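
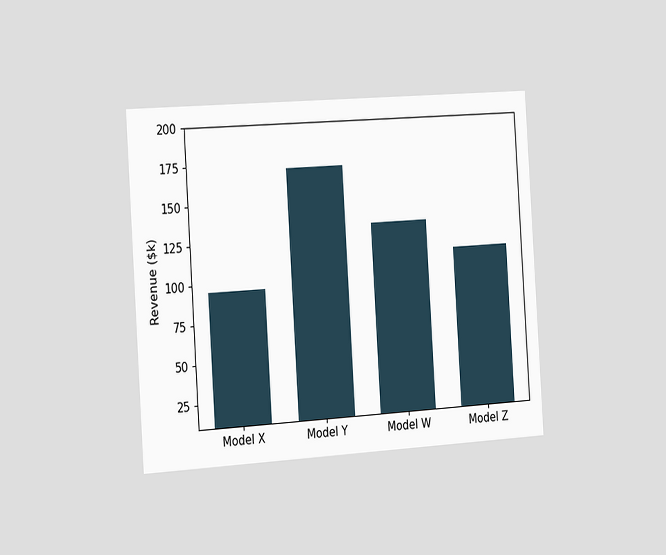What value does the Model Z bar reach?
$114k

The chart is tilted about 4° counter-clockwise and viewed slightly from the left. Reading along the chart's y-axis, the Model Z bar reaches $114k.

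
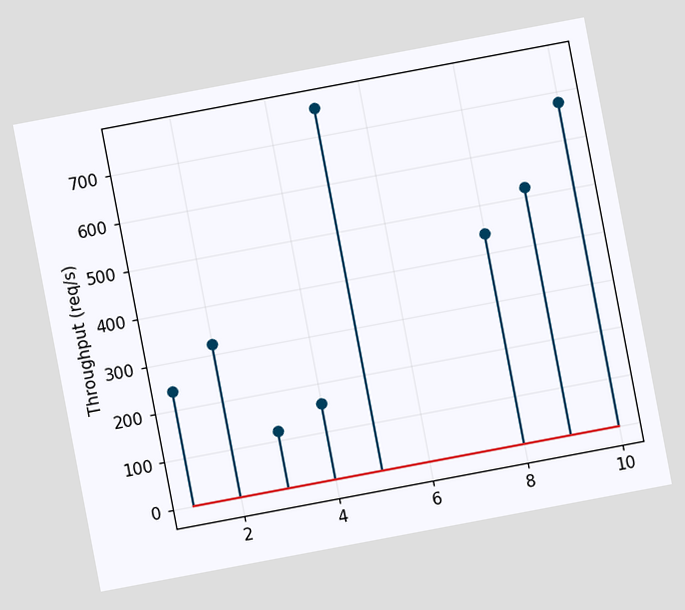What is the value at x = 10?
680req/s

The chart is tilted about 11° counter-clockwise. The stem at x=10 reaches 680req/s.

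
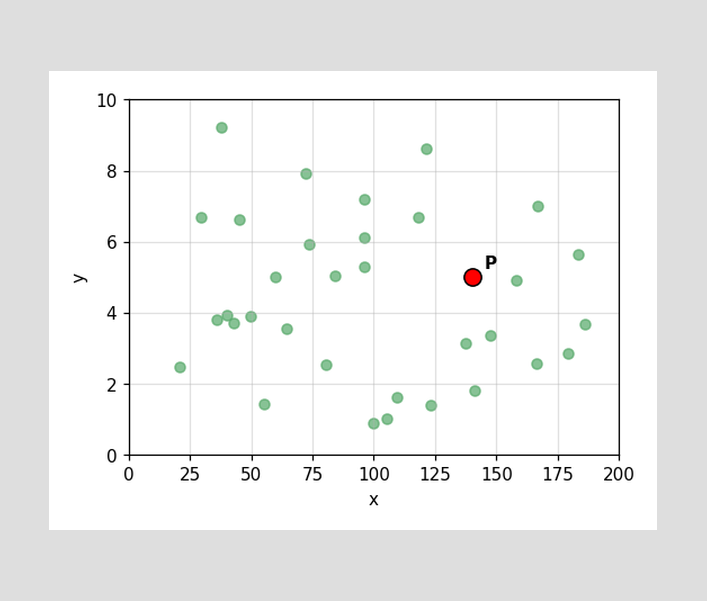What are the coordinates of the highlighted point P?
Following the gridlines from P to each axis, P sits at (140, 5).

(140, 5)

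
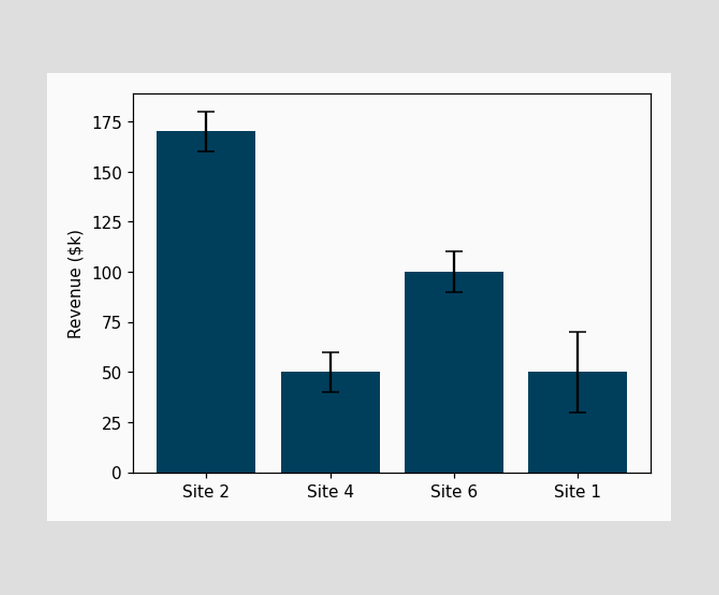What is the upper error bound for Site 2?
$180k

The Site 2 bar's upper whisker reaches $180k.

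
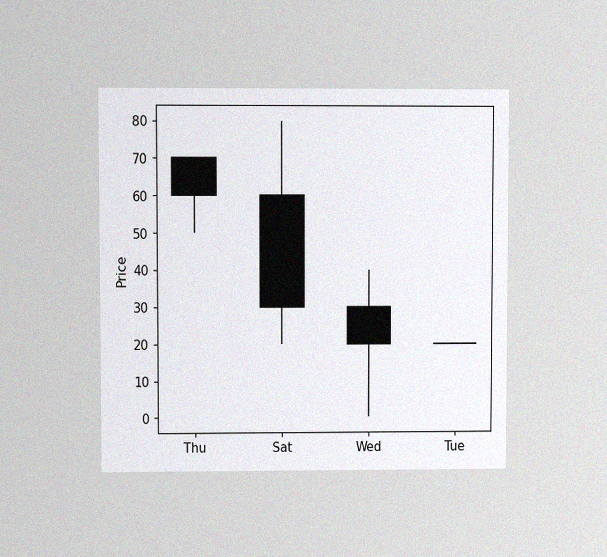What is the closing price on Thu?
The chart is viewed at a slight angle, with some photo noise. The Thu candle closes at 60.

60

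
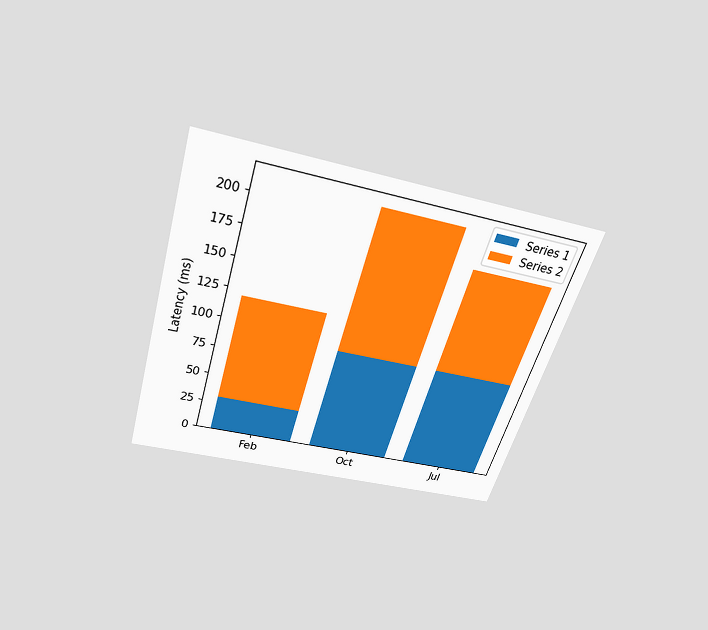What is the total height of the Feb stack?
The chart is tilted about 17° clockwise and viewed slightly from above. The Feb stack's top reaches 120ms on the y-axis.

120ms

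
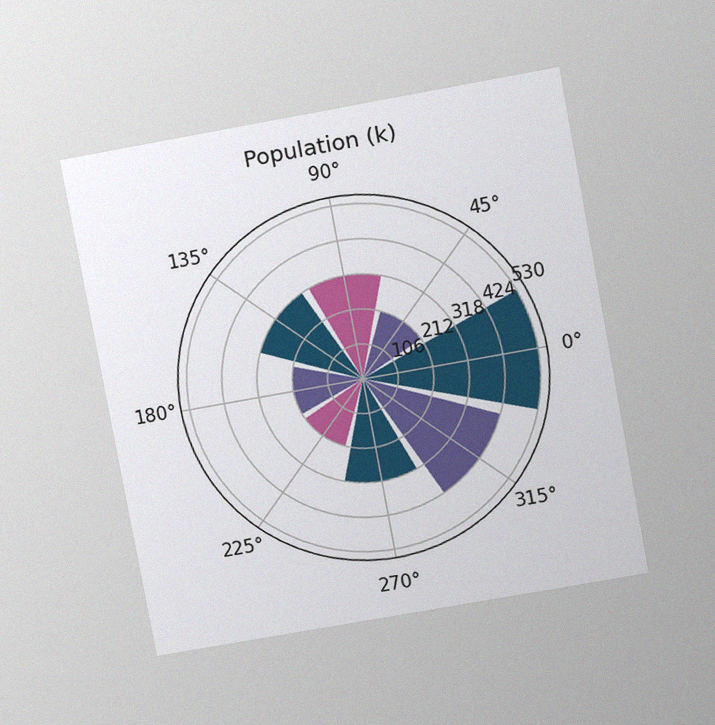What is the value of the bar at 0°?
The chart is tilted about 10° counter-clockwise and viewed at a slight angle, with some photo noise. The bar at 0° reaches 530k on the radial axis.

530k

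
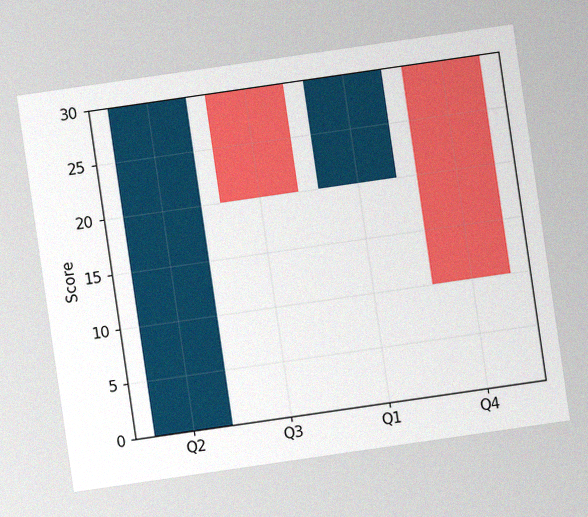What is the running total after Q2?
30

The chart is tilted about 8° counter-clockwise, with some photo noise. After Q2 the running total reaches 30.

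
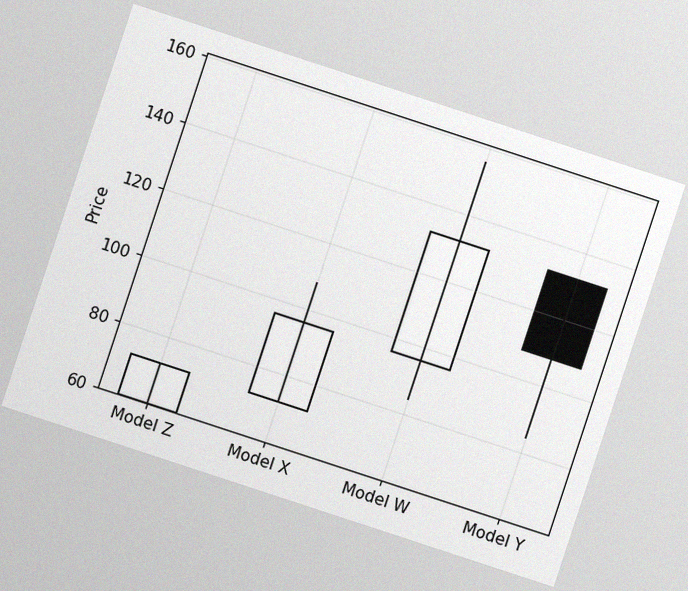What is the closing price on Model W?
The chart is tilted about 18° clockwise, with some photo noise. The Model W candle closes at 132.

132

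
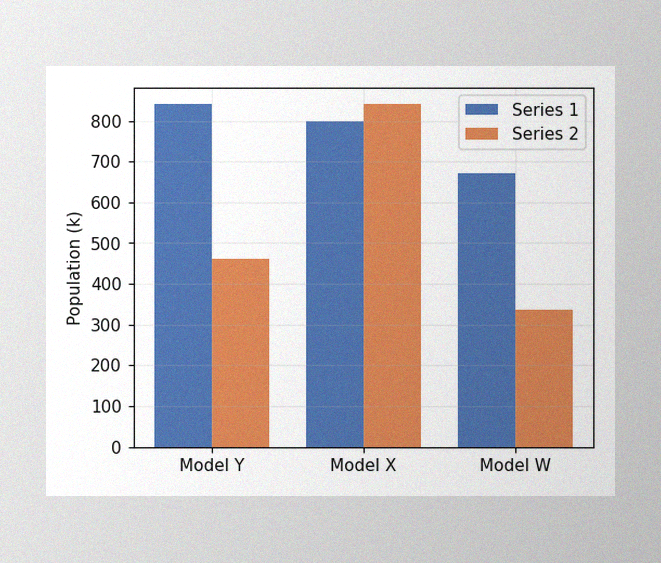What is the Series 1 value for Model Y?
840k

The image has some photo noise and uneven lighting. The Series 1 bar at Model Y reaches 840k on the y-axis.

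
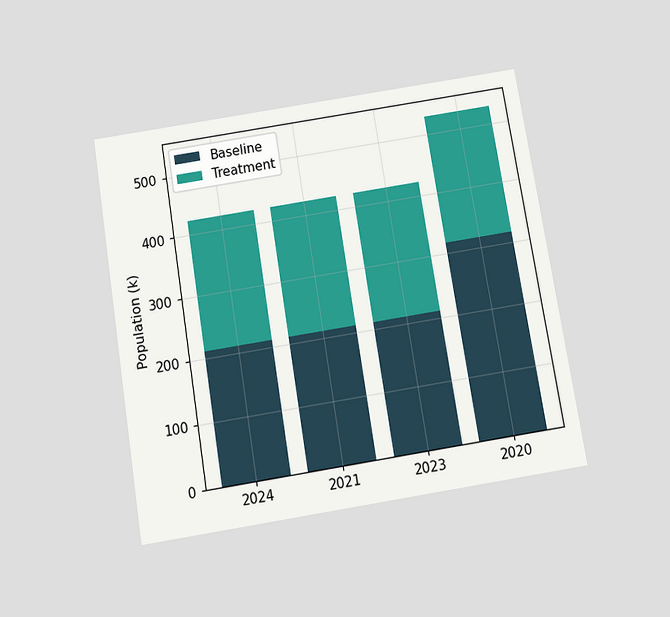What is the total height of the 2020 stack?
The chart is tilted about 9° counter-clockwise and viewed slightly from below. The 2020 stack's top reaches 530k on the y-axis.

530k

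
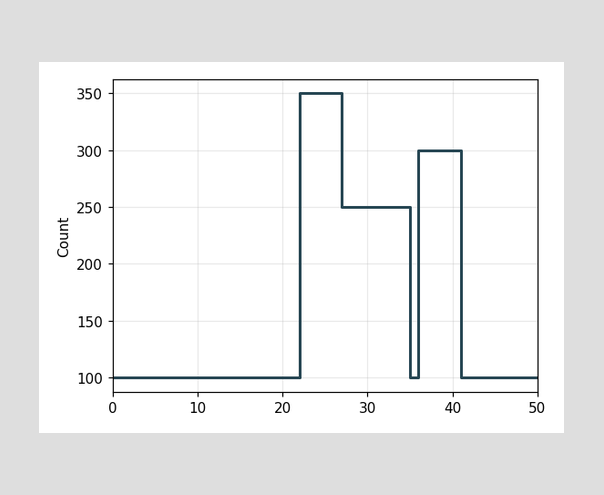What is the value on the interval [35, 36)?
On [35, 36) the step sits at 100.

100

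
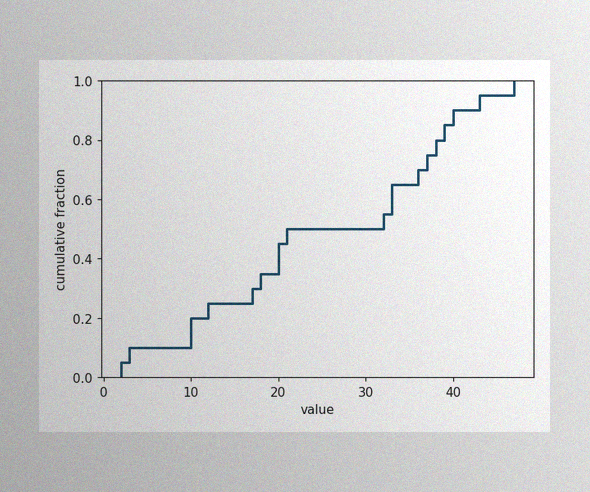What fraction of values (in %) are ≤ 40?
The image has some photo noise and uneven lighting. At x=40 the ECDF step is at 90%.

90%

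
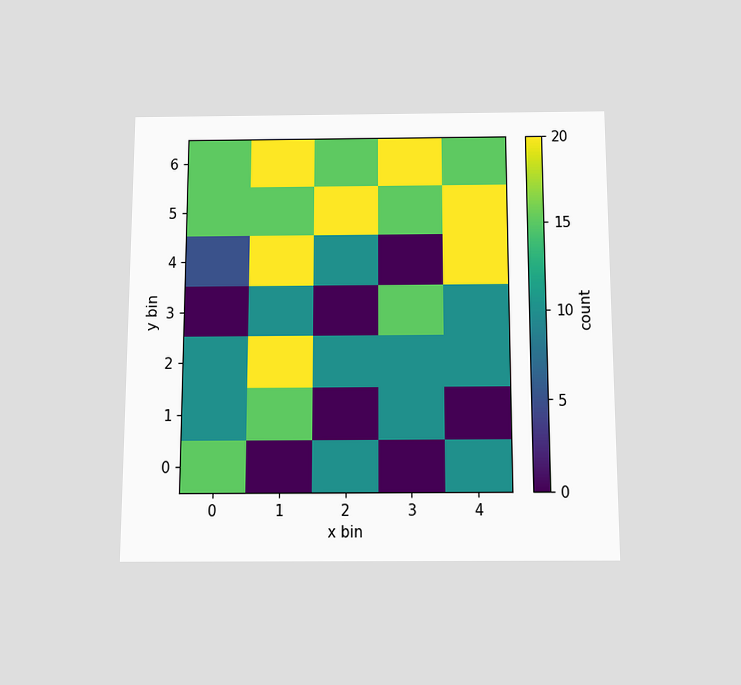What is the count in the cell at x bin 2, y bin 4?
10

The chart is viewed slightly from below. Matching the cell (2, 4) against the colorbar gives 10.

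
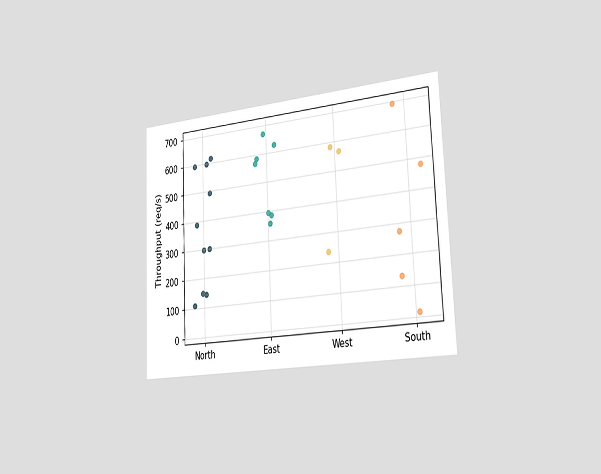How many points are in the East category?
The chart is tilted about 3° counter-clockwise and viewed slightly from the right. Counting the markers in the East column gives 7.

7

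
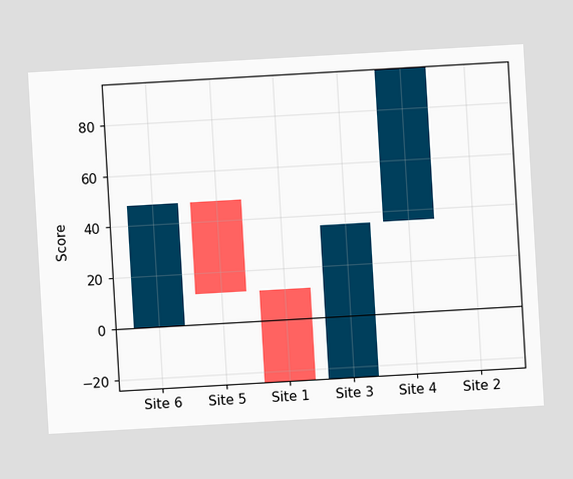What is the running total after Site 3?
36

The chart is tilted about 3° counter-clockwise. After Site 3 the running total reaches 36.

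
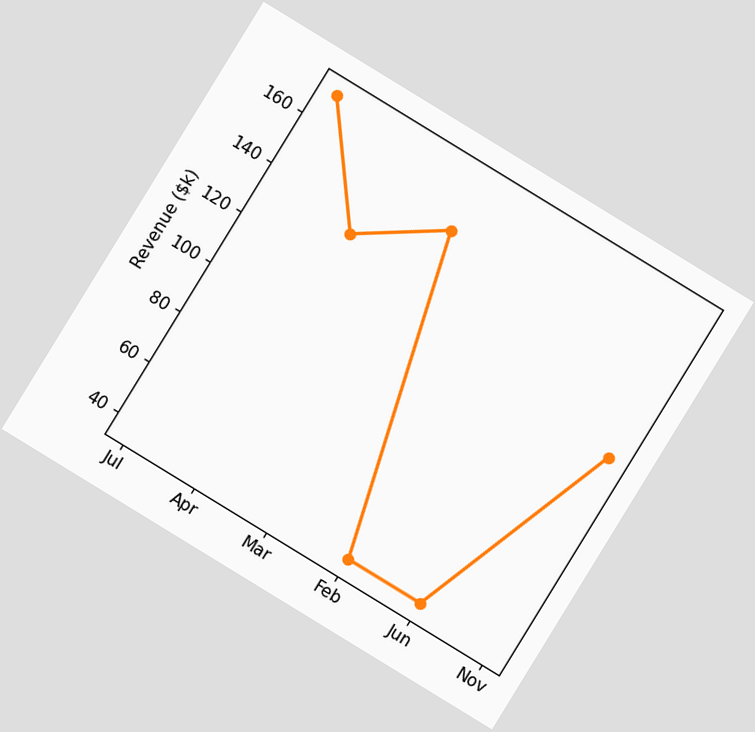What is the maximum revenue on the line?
The chart is tilted about 32° clockwise. The highest point is at Jul, and reading across to the y-axis gives $171k.

$171k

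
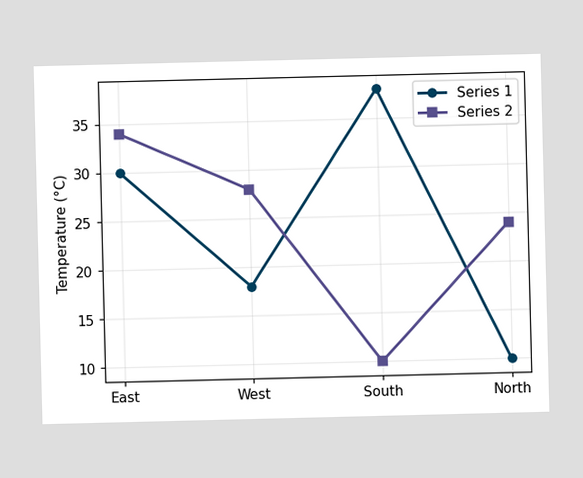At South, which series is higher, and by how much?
Series 1, by 28°C

At South, Series 1 sits above the other line by 28°C.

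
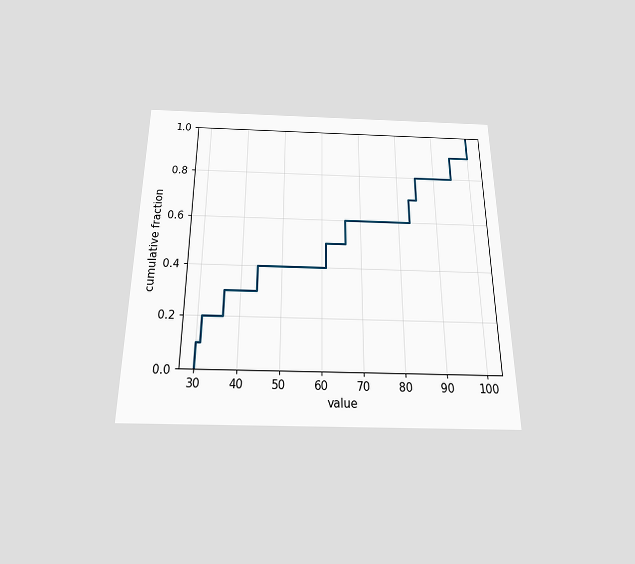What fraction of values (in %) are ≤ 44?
The chart is viewed slightly from below. At x=44 the ECDF step is at 40%.

40%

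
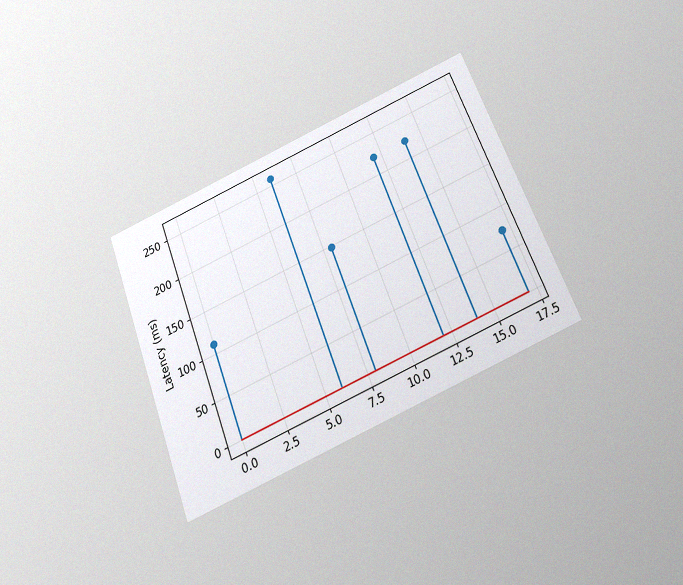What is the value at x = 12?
The chart is tilted about 21° counter-clockwise and viewed slightly from below, with some photo noise. The stem at x=12 reaches 222ms.

222ms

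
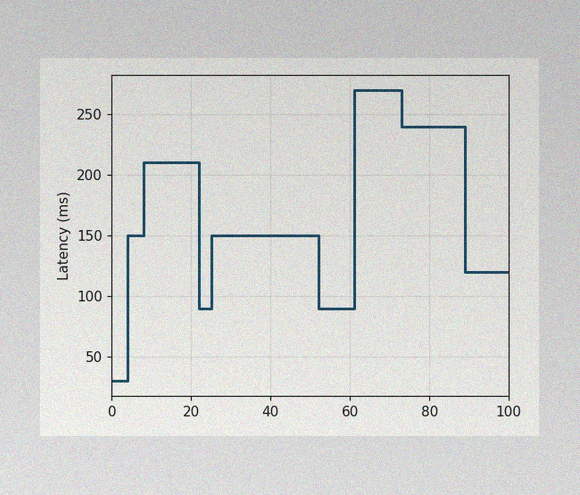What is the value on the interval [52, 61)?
90ms

The image has some photo noise and uneven lighting. On [52, 61) the step sits at 90ms.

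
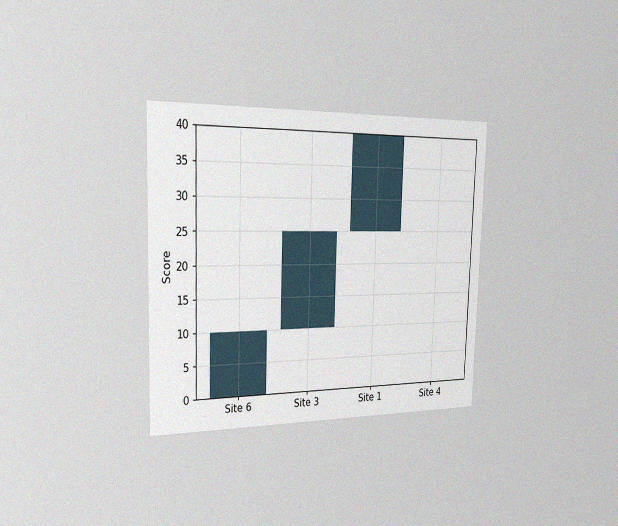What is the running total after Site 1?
40

The chart is viewed slightly from the left, with some photo noise. After Site 1 the running total reaches 40.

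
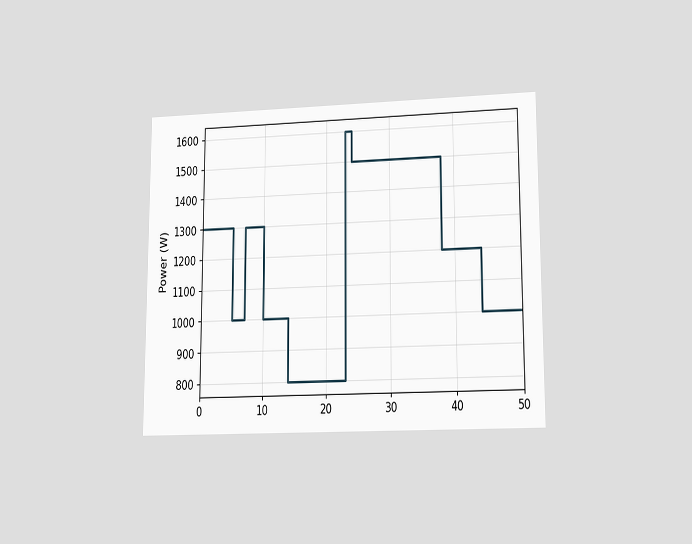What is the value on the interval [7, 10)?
1300W

The chart is viewed at a slight angle. On [7, 10) the step sits at 1300W.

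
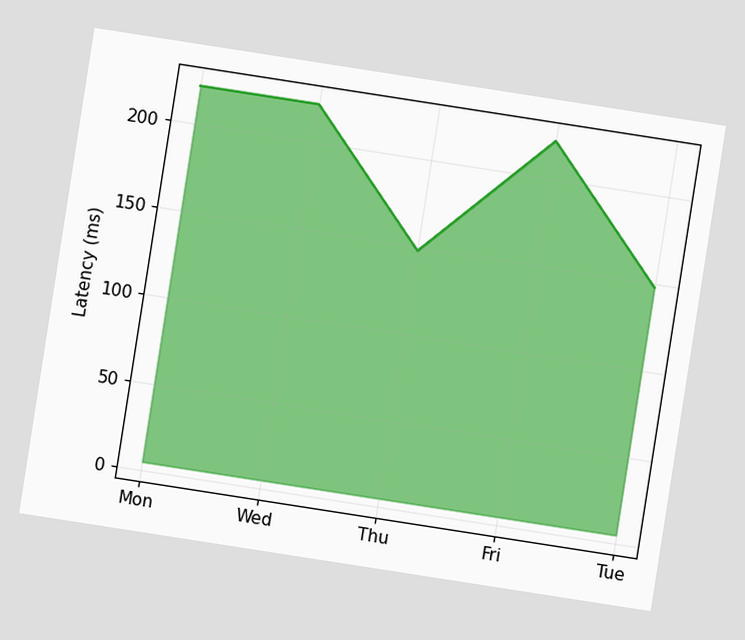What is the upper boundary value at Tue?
The chart is tilted about 9° clockwise. At Tue the upper boundary is at 148ms.

148ms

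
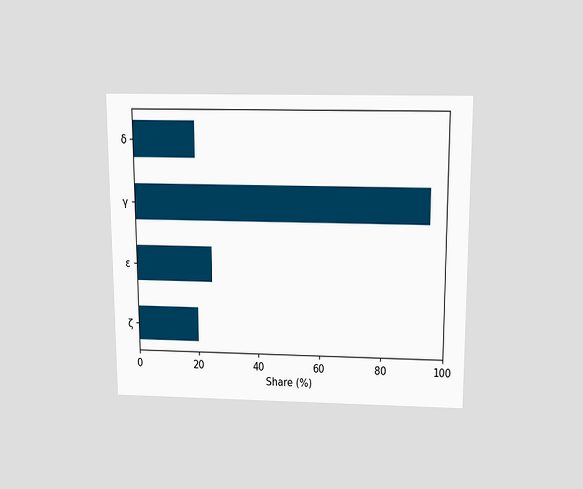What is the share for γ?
95%

The chart is viewed slightly from above. Reading along the chart's x-axis, the γ bar reaches 95%.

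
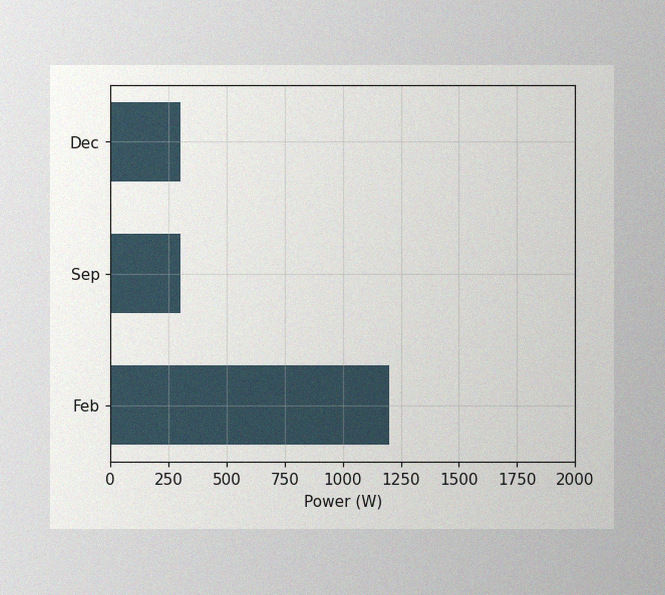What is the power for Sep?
300W

The image has some photo noise and uneven lighting. Reading along the chart's x-axis, the Sep bar reaches 300W.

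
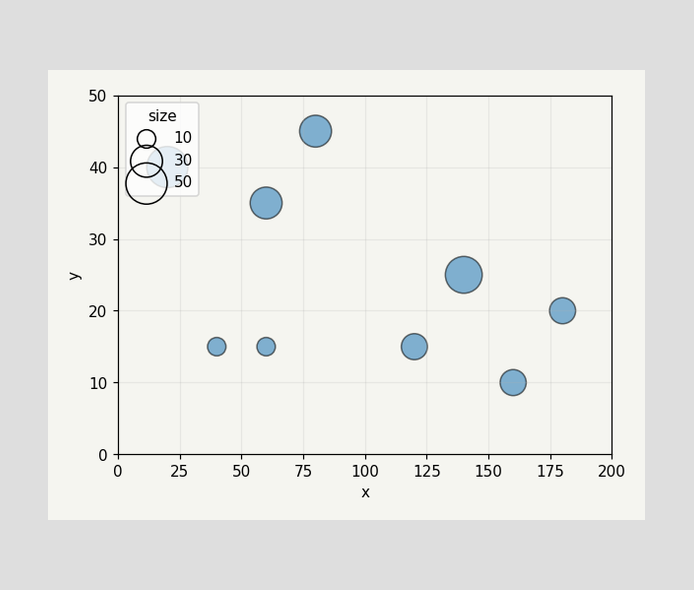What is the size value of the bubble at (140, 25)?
Matching the bubble at (140, 25) against the size legend gives 40.

40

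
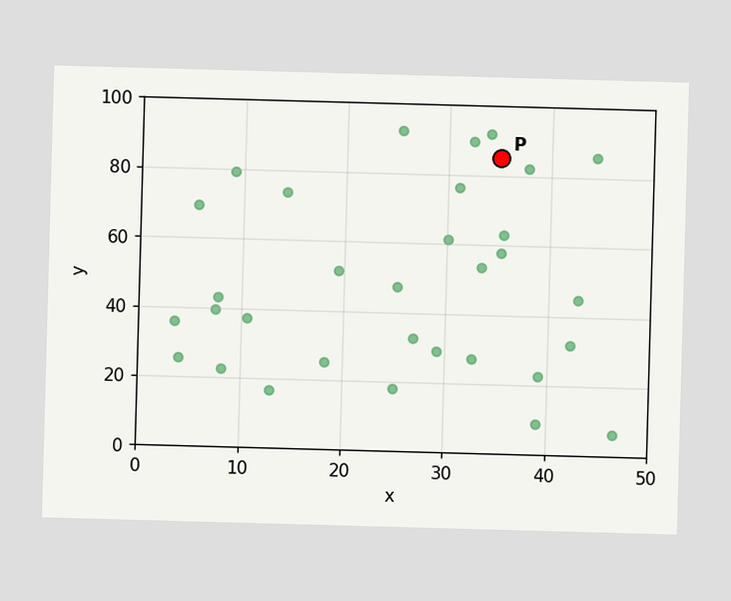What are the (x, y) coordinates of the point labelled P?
Following the gridlines from P to each axis, P sits at (35, 85).

(35, 85)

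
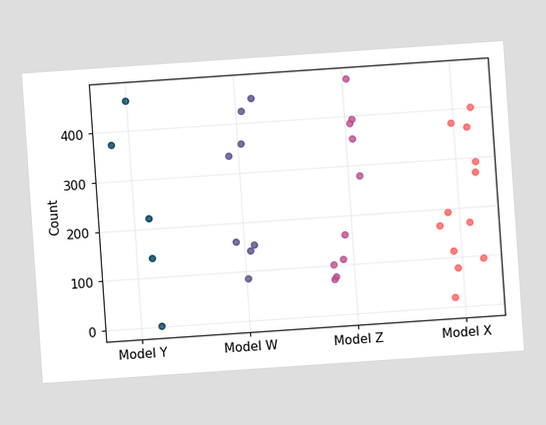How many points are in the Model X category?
12

The chart is tilted about 4° counter-clockwise. Counting the markers in the Model X column gives 12.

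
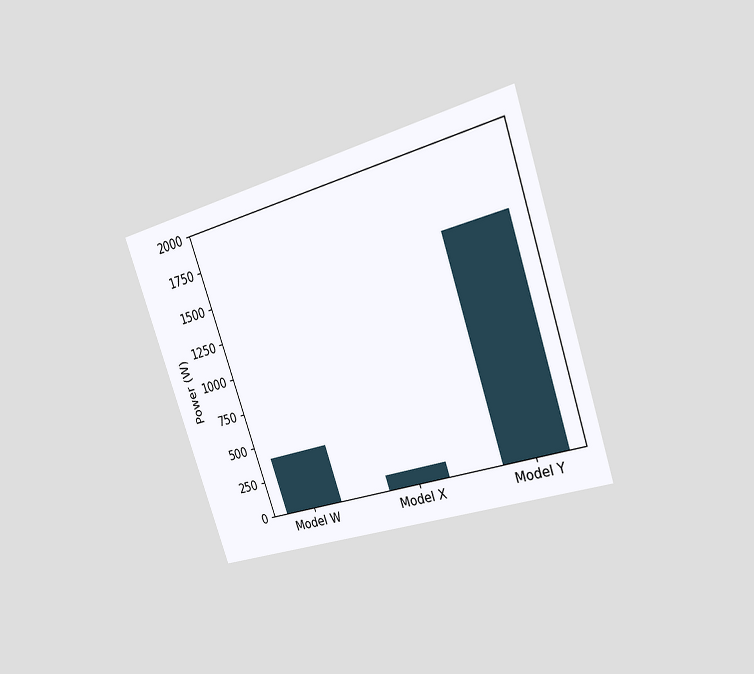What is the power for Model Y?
The chart is tilted about 19° counter-clockwise and viewed slightly from the right. Reading along the chart's y-axis, the Model Y bar reaches 1500W.

1500W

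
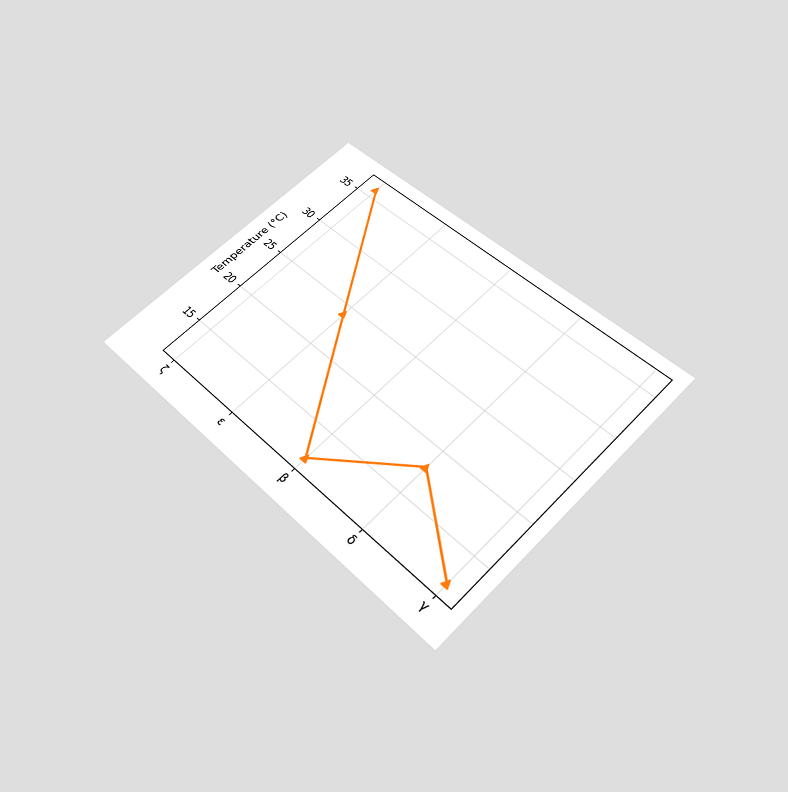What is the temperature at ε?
The chart is tilted about 45° clockwise and viewed slightly from below. At ε, the line is at 24°C.

24°C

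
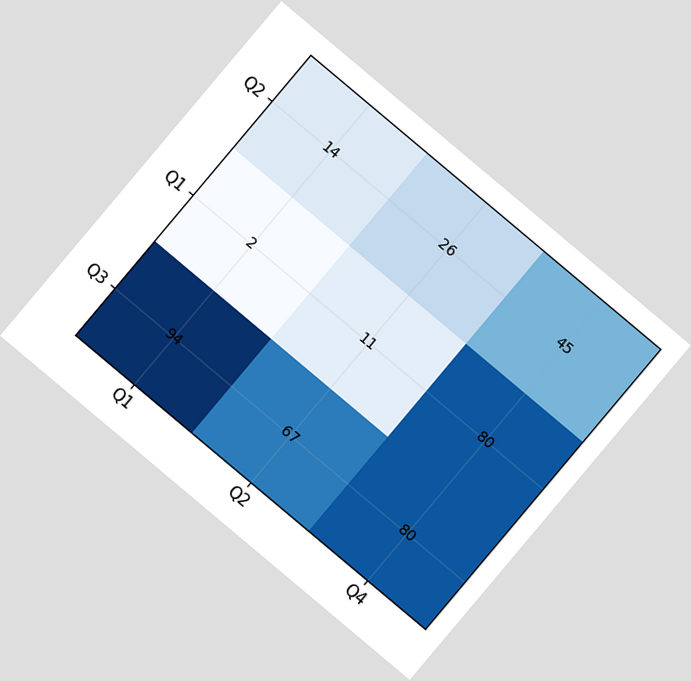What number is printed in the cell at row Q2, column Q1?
The chart is tilted about 40° clockwise. The (Q2, Q1) cell reads 14.

14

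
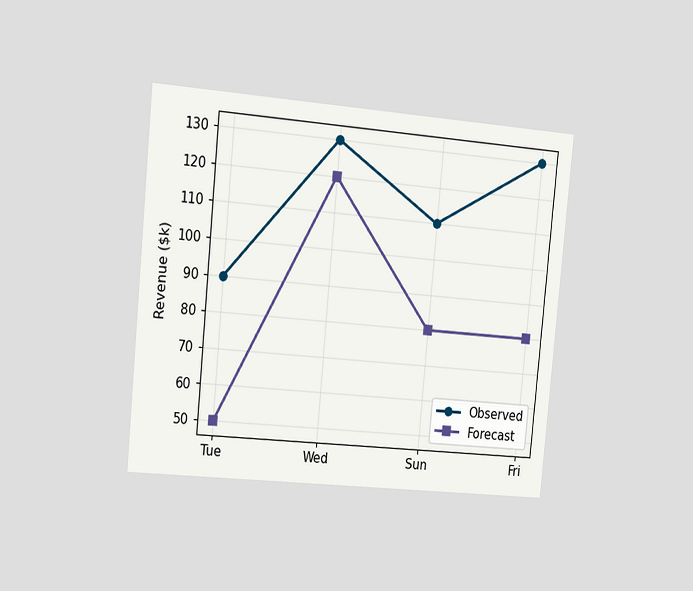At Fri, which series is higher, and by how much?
The chart is tilted about 5° clockwise and viewed slightly from the left. At Fri, Observed sits above the other line by $50k.

Observed, by $50k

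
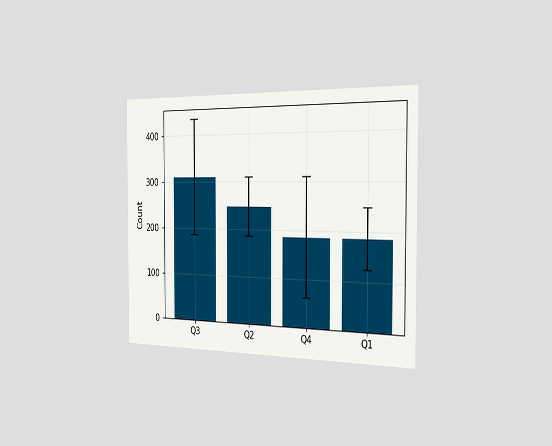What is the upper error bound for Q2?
310

The chart is viewed slightly from the right. The Q2 bar's upper whisker reaches 310.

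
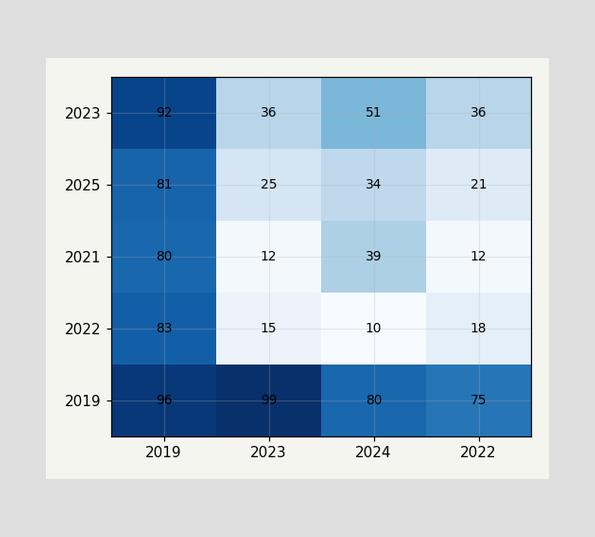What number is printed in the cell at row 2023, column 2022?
The (2023, 2022) cell reads 36.

36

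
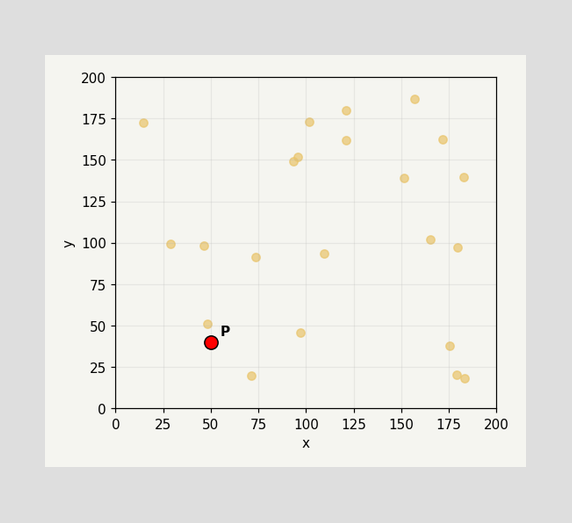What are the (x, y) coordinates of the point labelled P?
Following the gridlines from P to each axis, P sits at (50, 40).

(50, 40)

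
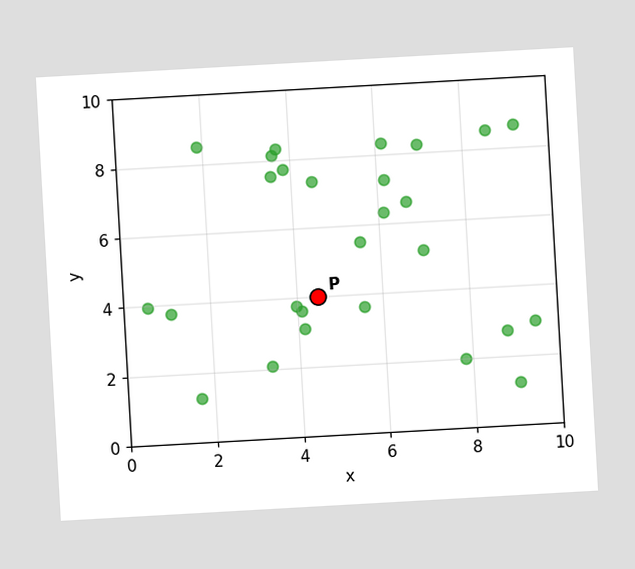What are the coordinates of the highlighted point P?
(4.5, 4)

The chart is tilted about 3° counter-clockwise. Following the gridlines from P to each axis, P sits at (4.5, 4).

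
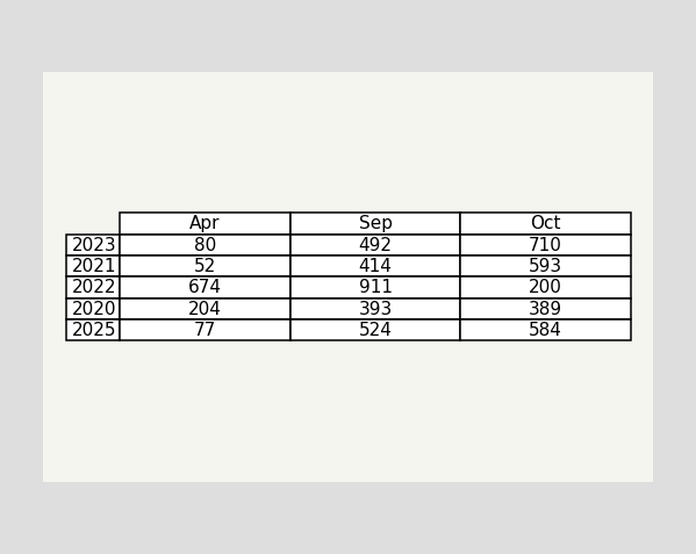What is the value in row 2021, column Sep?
The (2021, Sep) cell reads 414.

414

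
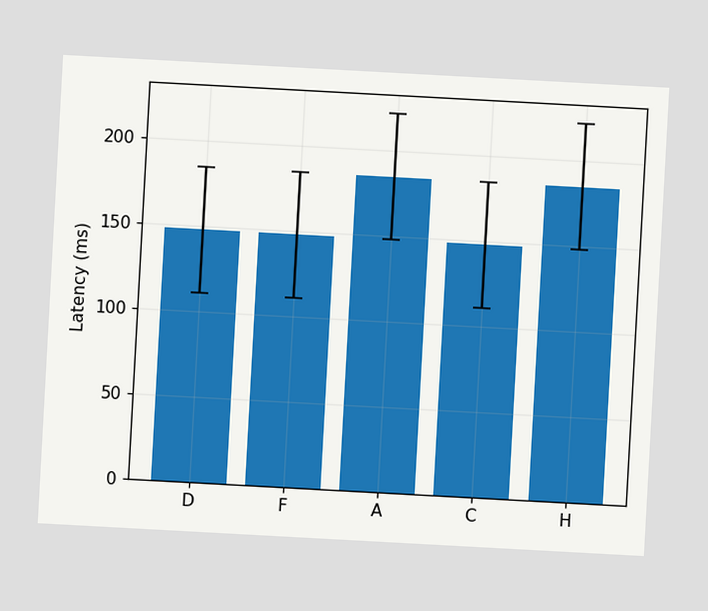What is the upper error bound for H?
The chart is tilted about 3° clockwise. The H bar's upper whisker reaches 222ms.

222ms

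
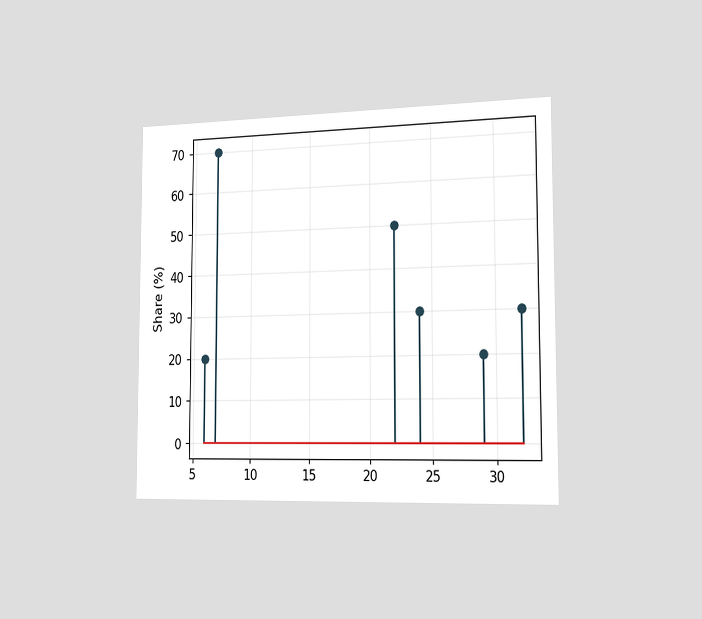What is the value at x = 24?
The chart is viewed slightly from the right. The stem at x=24 reaches 30%.

30%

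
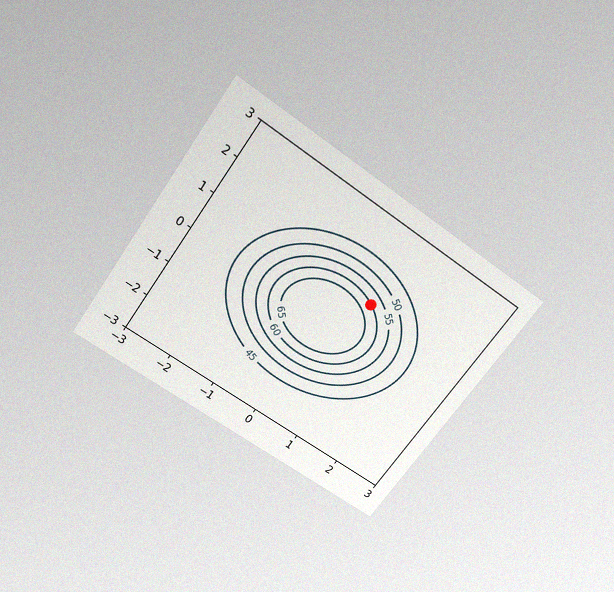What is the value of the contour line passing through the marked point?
60

The chart is tilted about 35° clockwise and viewed slightly from above, with some photo noise. The marked point sits on the contour labelled 60.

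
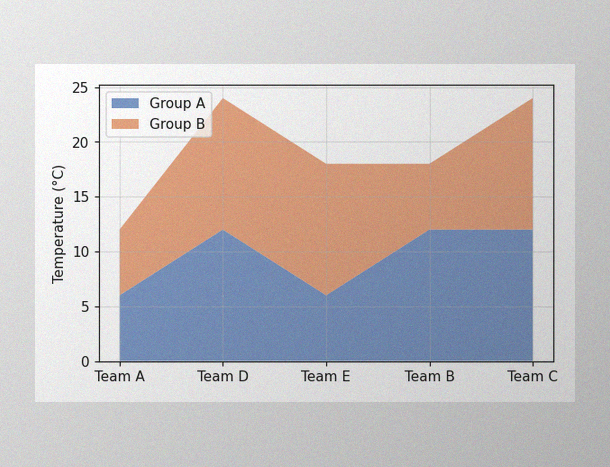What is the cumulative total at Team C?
The image has some photo noise and uneven lighting. The stacked total at Team C reaches 24°C.

24°C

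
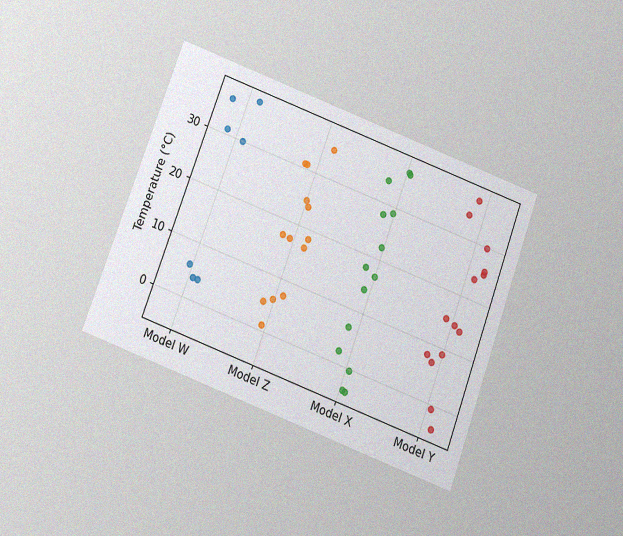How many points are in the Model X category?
14

The chart is tilted about 20° clockwise and viewed slightly from below, with some photo noise. Counting the markers in the Model X column gives 14.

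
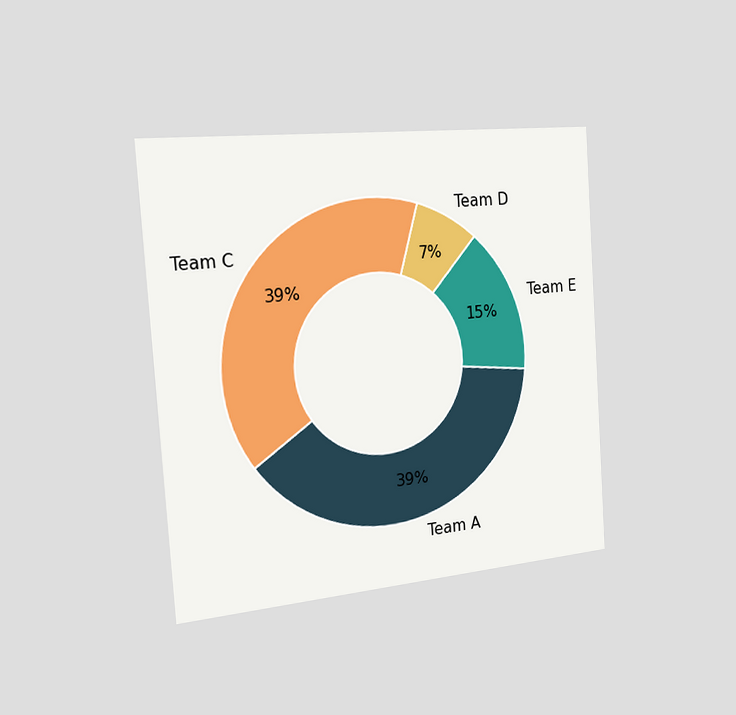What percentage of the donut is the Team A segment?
The chart is tilted about 4° counter-clockwise and viewed slightly from the left. The Team A segment takes up 39% of the ring.

39%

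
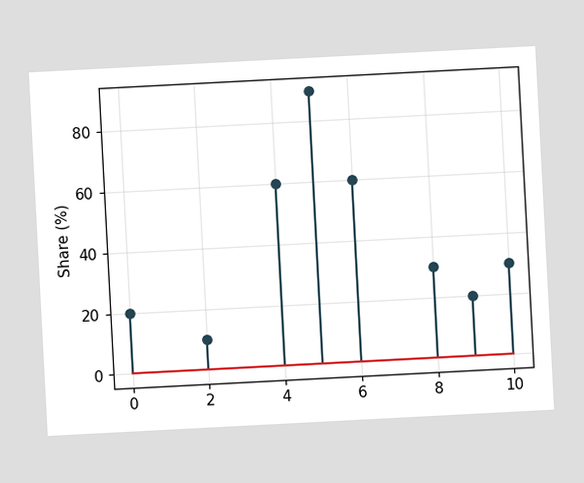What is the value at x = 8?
30%

The chart is tilted about 3° counter-clockwise. The stem at x=8 reaches 30%.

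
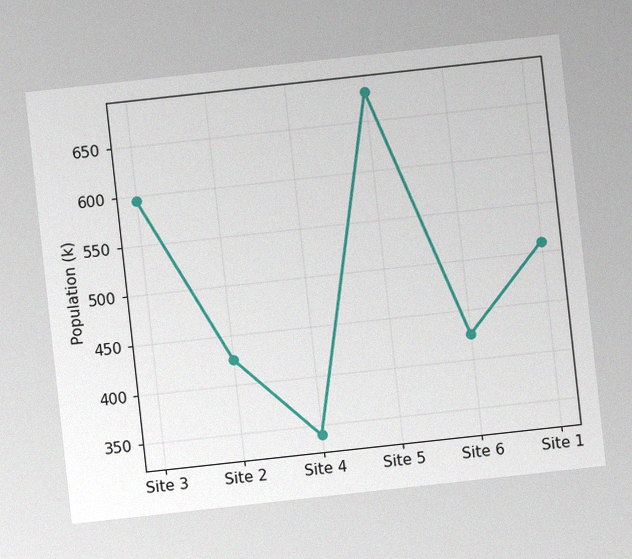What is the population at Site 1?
The chart is tilted about 6° counter-clockwise, with some photo noise. At Site 1, the line is at 510k.

510k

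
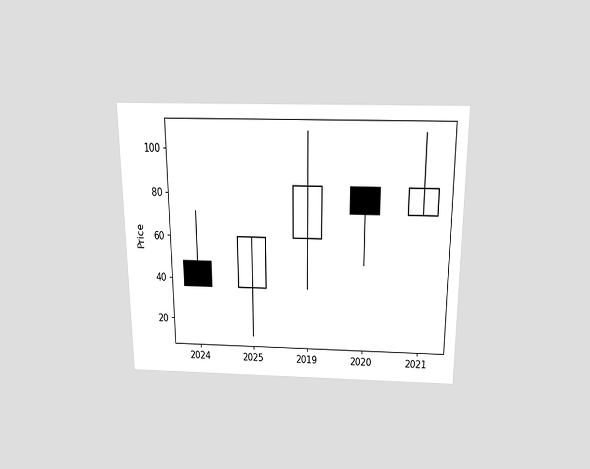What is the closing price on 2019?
84

The chart is viewed slightly from above. The 2019 candle closes at 84.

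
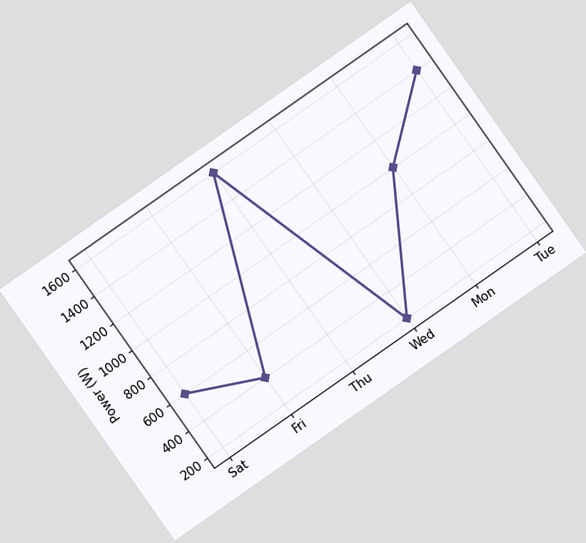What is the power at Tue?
The chart is tilted about 35° counter-clockwise. At Tue, the line is at 1400W.

1400W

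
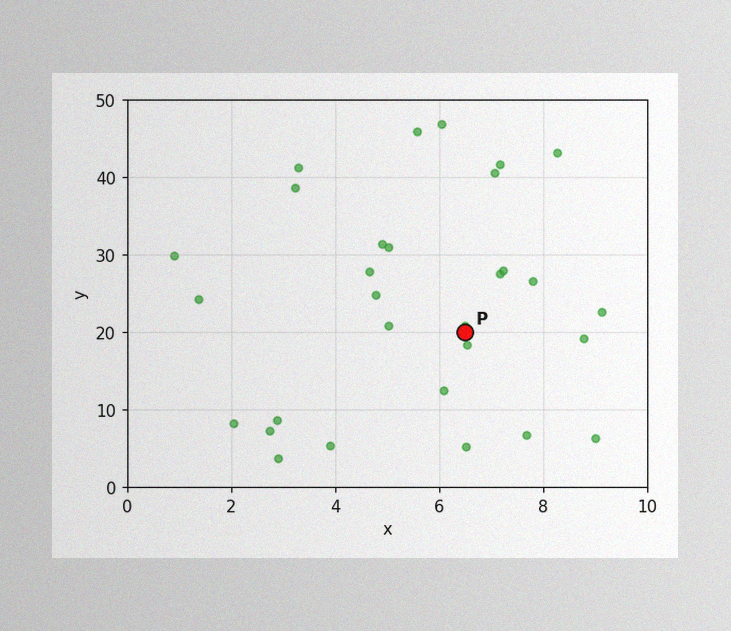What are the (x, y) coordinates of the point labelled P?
The image has some photo noise and uneven lighting. Following the gridlines from P to each axis, P sits at (6.5, 20).

(6.5, 20)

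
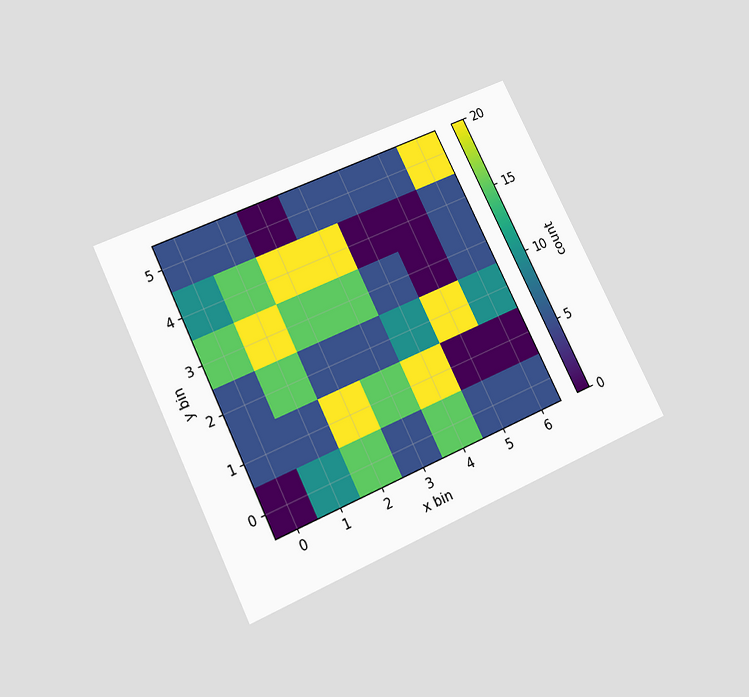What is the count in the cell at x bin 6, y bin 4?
The chart is tilted about 26° counter-clockwise and viewed slightly from below. Matching the cell (6, 4) against the colorbar gives 5.

5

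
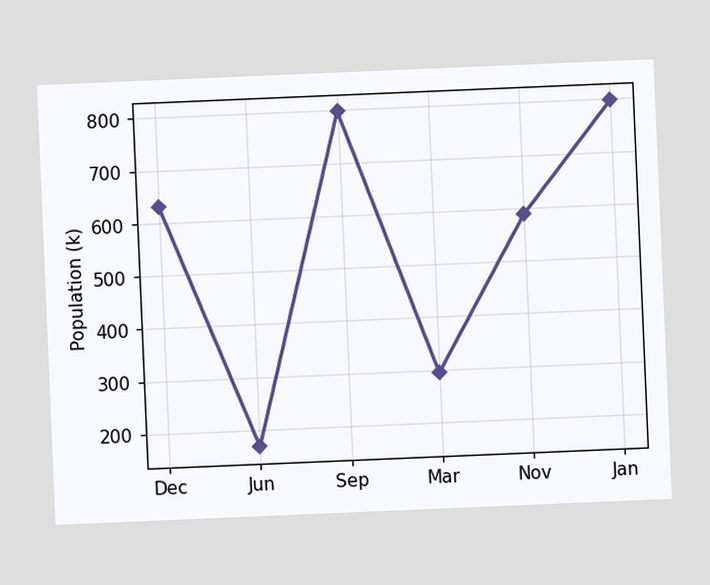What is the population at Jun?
The chart is tilted about 2° counter-clockwise. At Jun, the line is at 168k.

168k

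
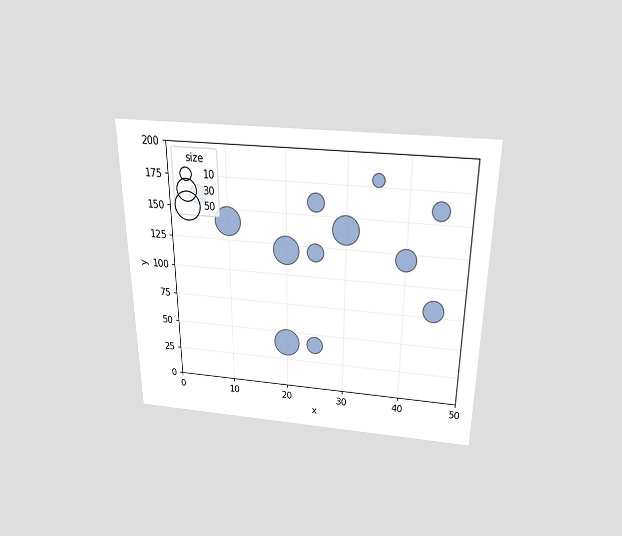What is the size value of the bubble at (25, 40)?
20

The chart is viewed slightly from above. Matching the bubble at (25, 40) against the size legend gives 20.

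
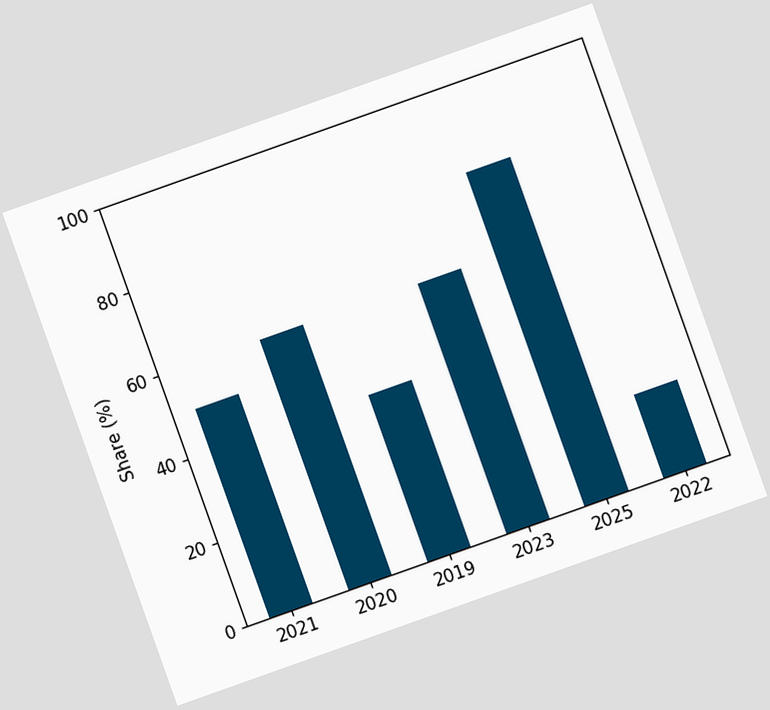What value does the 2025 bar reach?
The chart is tilted about 20° counter-clockwise. Reading along the chart's y-axis, the 2025 bar reaches 80%.

80%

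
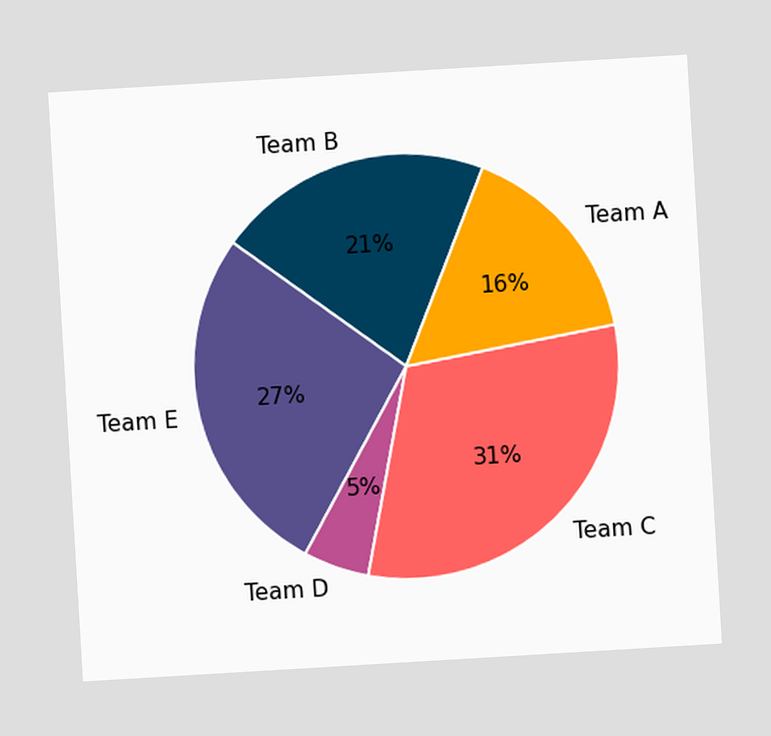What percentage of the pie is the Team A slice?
16%

The chart is tilted about 3° counter-clockwise. The Team A slice takes up 16% of the pie.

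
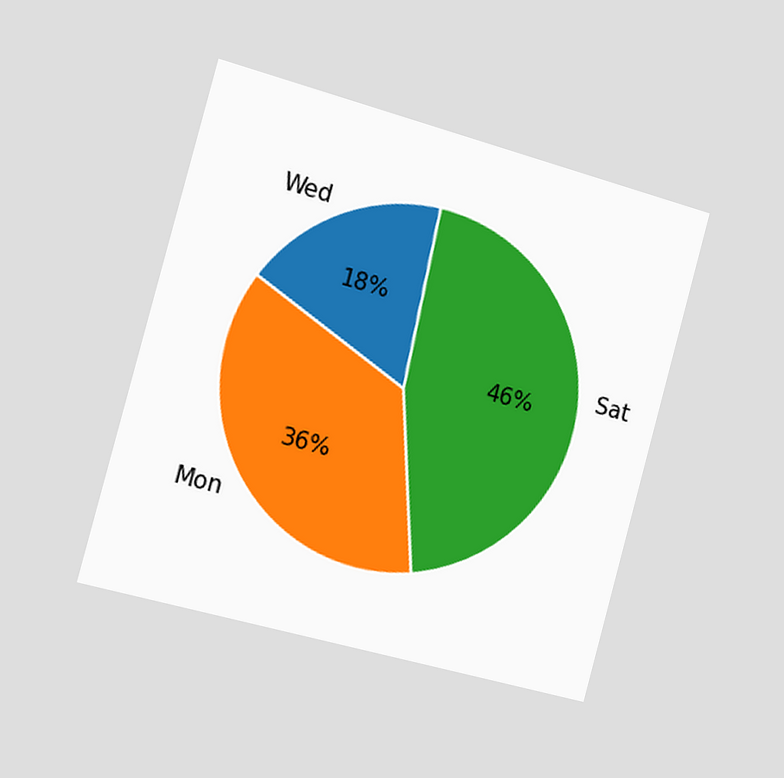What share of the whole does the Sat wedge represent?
46%

The chart is tilted about 15° clockwise and viewed slightly from the left. The Sat slice takes up 46% of the pie.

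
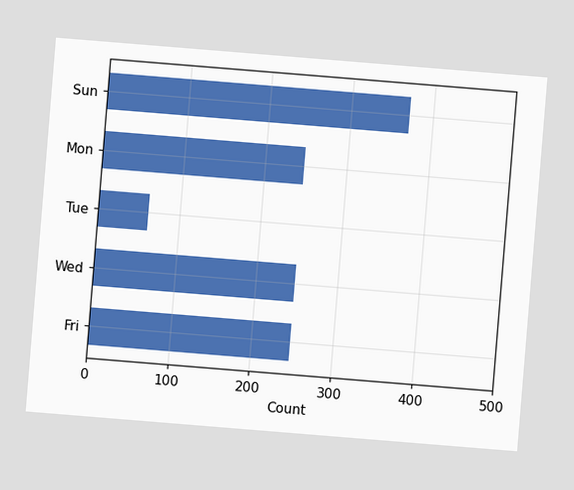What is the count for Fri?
248

The chart is tilted about 5° clockwise. Reading along the chart's x-axis, the Fri bar reaches 248.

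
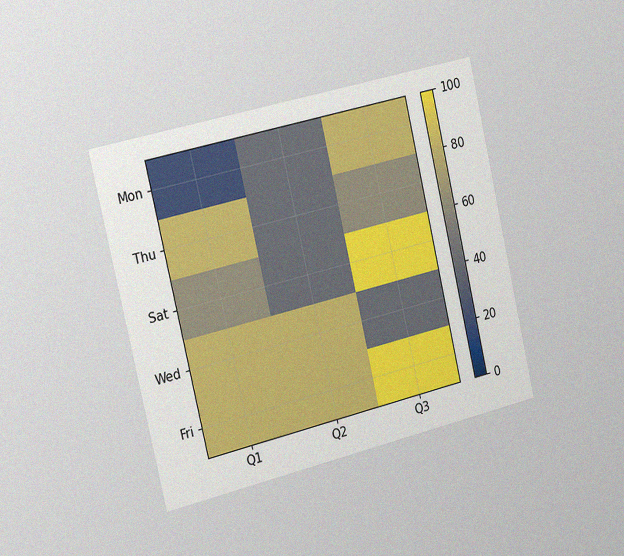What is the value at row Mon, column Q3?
The chart is tilted about 13° counter-clockwise and viewed slightly from the left, with some photo noise. Matching cell (Mon, Q3) against the colorbar gives 80.

80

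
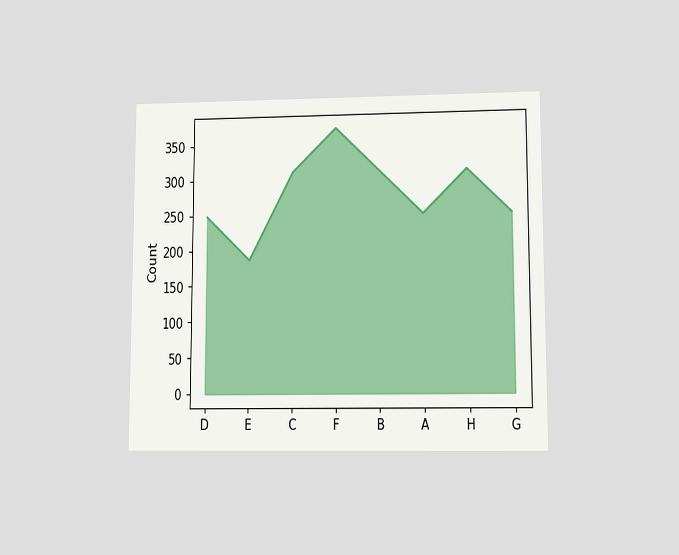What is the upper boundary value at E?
186

The chart is viewed at a slight angle. At E the upper boundary is at 186.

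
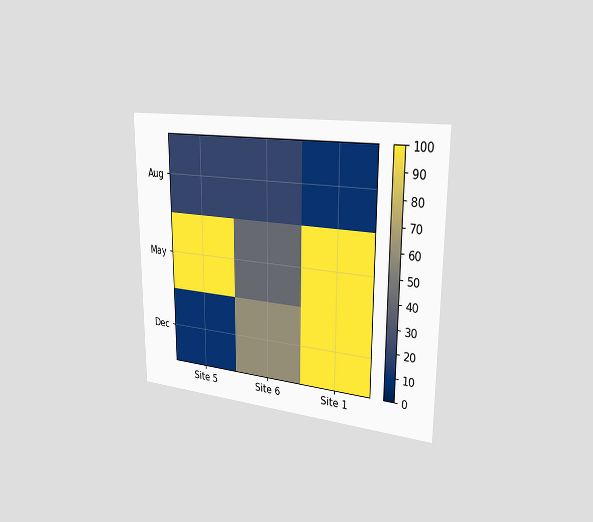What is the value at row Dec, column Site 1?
The chart is viewed slightly from the right. Matching cell (Dec, Site 1) against the colorbar gives 100.

100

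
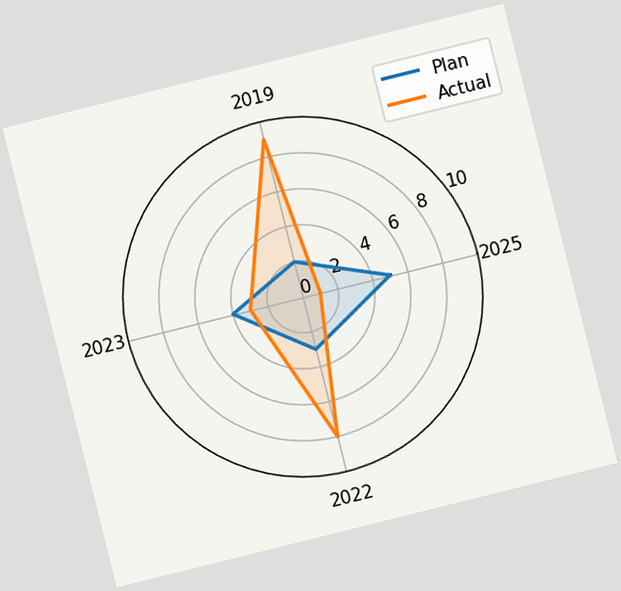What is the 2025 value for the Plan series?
The chart is tilted about 14° counter-clockwise. On the 2025 axis, Plan reaches 5.

5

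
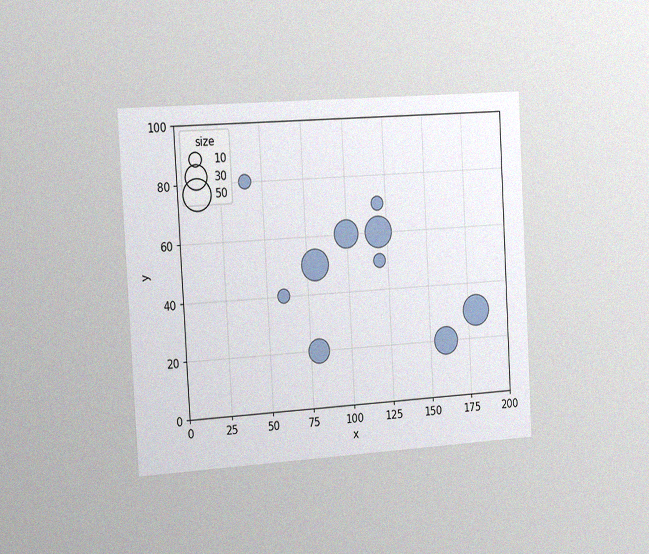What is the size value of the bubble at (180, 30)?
50

The chart is tilted about 3° counter-clockwise and viewed slightly from the left, with some photo noise. Matching the bubble at (180, 30) against the size legend gives 50.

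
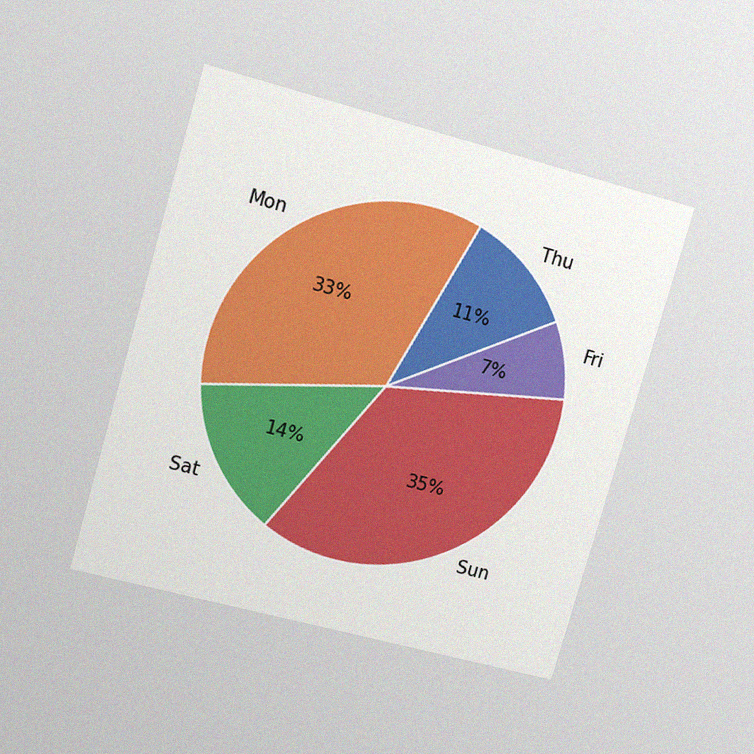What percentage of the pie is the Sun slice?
The chart is tilted about 16° clockwise and viewed at a slight angle, with some photo noise. The Sun slice takes up 35% of the pie.

35%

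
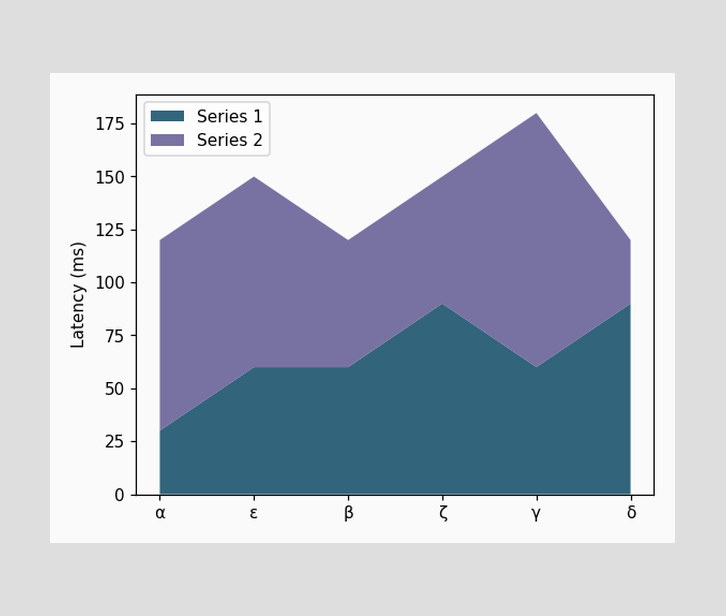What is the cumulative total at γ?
180ms

The stacked total at γ reaches 180ms.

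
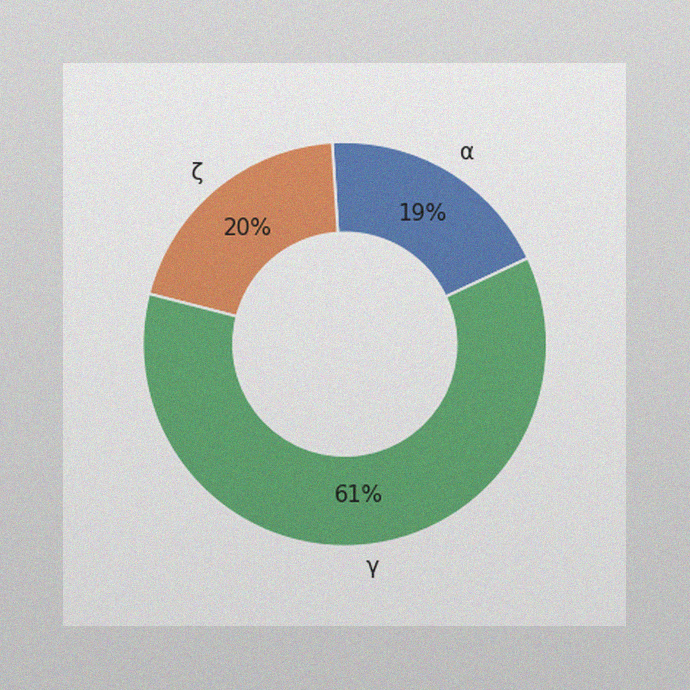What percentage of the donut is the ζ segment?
The image has some photo noise and uneven lighting. The ζ segment takes up 20% of the ring.

20%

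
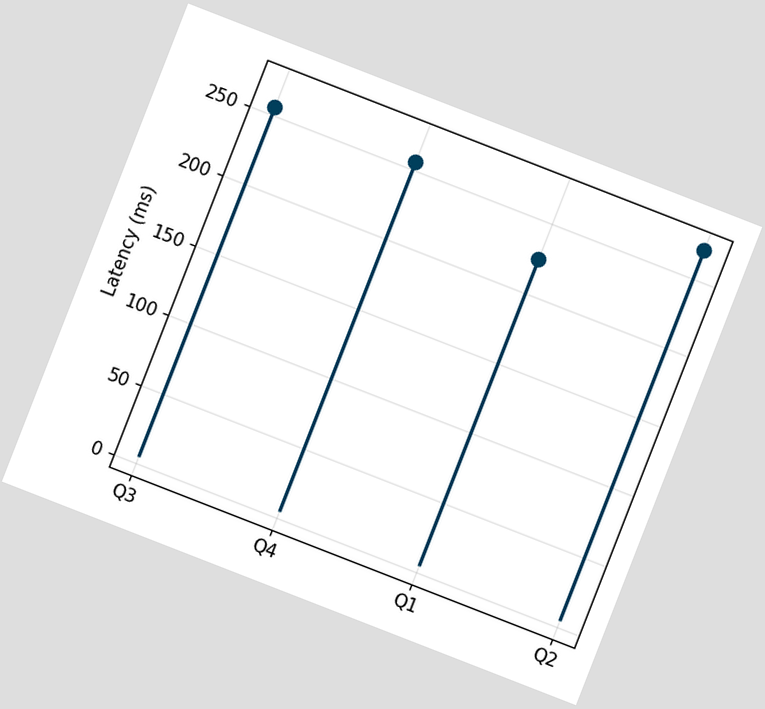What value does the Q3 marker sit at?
255ms

The chart is tilted about 21° clockwise. The Q3 marker sits at 255ms.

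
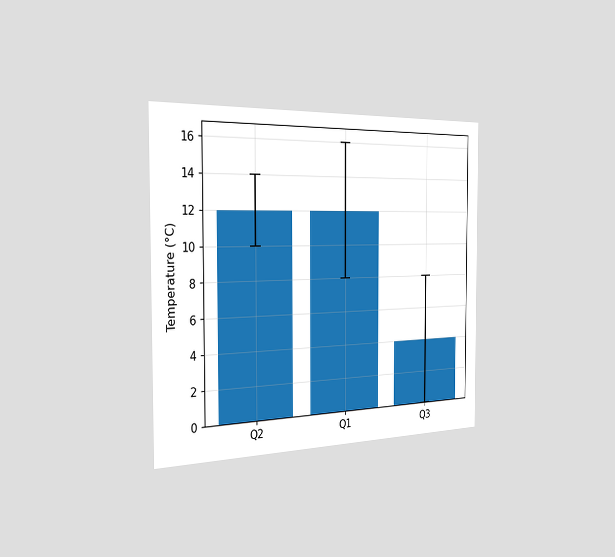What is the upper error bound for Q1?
The chart is viewed slightly from the left. The Q1 bar's upper whisker reaches 16°C.

16°C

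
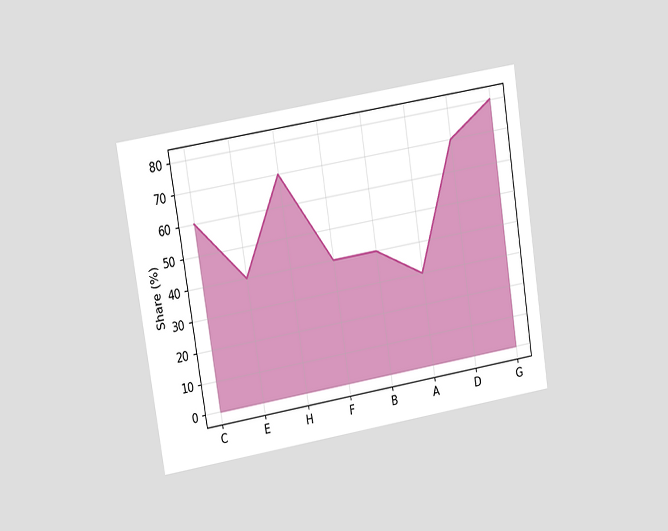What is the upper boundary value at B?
The chart is tilted about 9° counter-clockwise and viewed at a slight angle. At B the upper boundary is at 40%.

40%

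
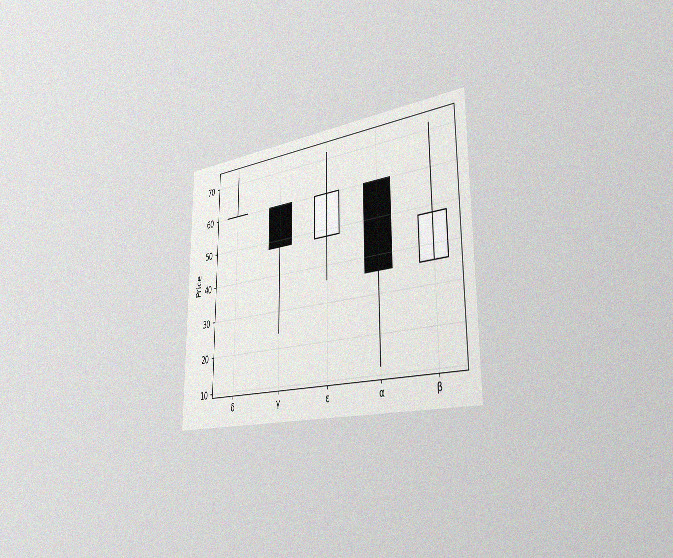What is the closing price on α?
36

The chart is viewed slightly from the right, with some photo noise. The α candle closes at 36.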